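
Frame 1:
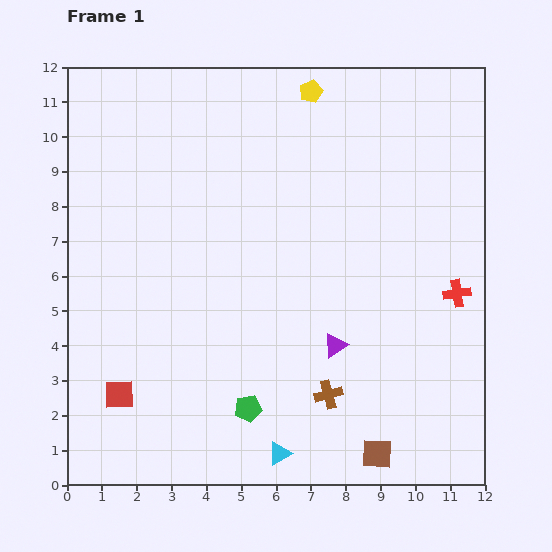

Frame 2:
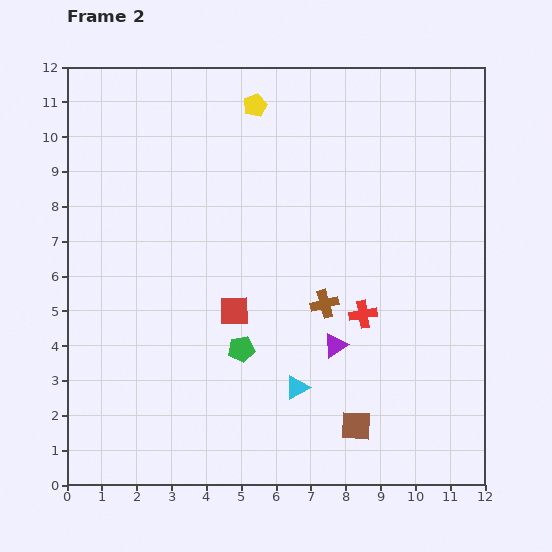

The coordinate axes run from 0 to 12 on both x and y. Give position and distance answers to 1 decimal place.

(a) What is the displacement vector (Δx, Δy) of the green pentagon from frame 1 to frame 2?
(-0.2, 1.7)

The green pentagon was at (5.2, 2.2) in frame 1 and (5.0, 3.9) in frame 2.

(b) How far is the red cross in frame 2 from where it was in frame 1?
2.8

The red cross moved from (11.2, 5.5) to (8.5, 4.9), a distance of √(2.7² + 0.6²) ≈ 2.8.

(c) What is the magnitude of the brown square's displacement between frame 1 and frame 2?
1.0

The brown square moved from (8.9, 0.9) to (8.3, 1.7), a distance of √(0.6² + 0.8²) ≈ 1.0.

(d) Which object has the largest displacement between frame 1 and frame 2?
the red square

(moved 4.1; next 2.8)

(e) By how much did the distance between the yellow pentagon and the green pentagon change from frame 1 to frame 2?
-2.3

Distance in frame 1: 9.3. Distance in frame 2: 7.0.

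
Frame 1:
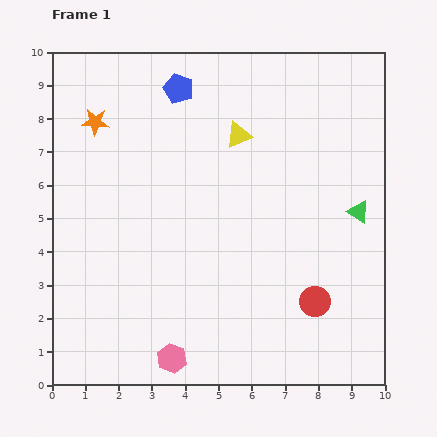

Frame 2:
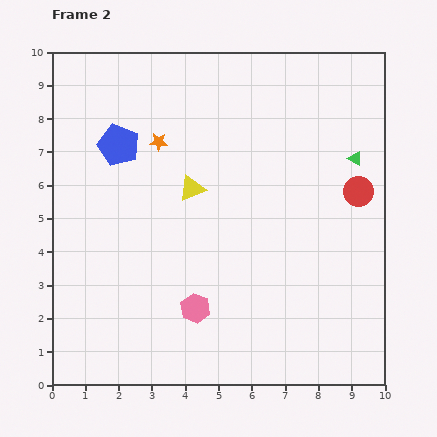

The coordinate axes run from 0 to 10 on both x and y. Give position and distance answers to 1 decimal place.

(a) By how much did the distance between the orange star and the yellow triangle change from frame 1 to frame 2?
-2.6

Distance in frame 1: 4.3. Distance in frame 2: 1.7.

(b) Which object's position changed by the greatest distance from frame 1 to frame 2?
the red circle

(moved 3.5; next 2.5)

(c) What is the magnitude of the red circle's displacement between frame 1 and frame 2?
3.5

The red circle moved from (7.9, 2.5) to (9.2, 5.8), a distance of √(1.3² + 3.3²) ≈ 3.5.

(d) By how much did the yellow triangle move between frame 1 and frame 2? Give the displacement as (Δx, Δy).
(-1.4, -1.6)

The yellow triangle was at (5.6, 7.5) in frame 1 and (4.2, 5.9) in frame 2.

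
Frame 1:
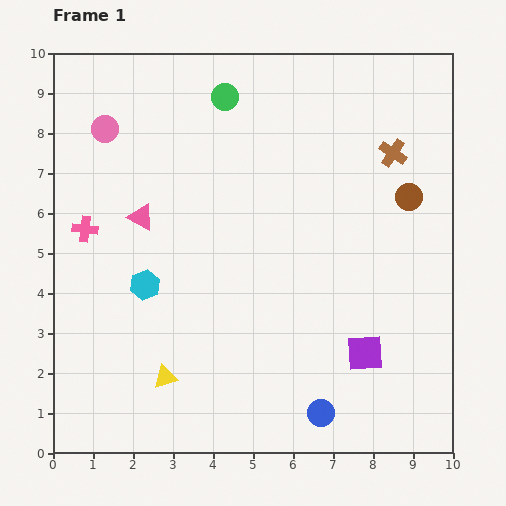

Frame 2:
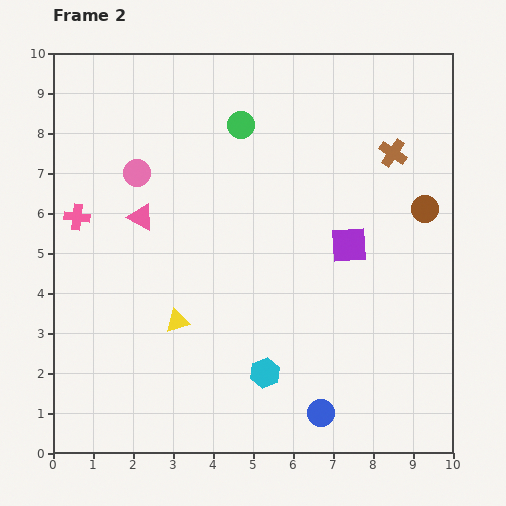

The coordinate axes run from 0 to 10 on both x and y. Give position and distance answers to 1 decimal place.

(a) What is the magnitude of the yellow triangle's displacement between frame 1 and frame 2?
1.4

The yellow triangle moved from (2.8, 1.9) to (3.1, 3.3), a distance of √(0.3² + 1.4²) ≈ 1.4.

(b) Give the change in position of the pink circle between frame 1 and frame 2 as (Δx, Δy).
(0.8, -1.1)

The pink circle was at (1.3, 8.1) in frame 1 and (2.1, 7.0) in frame 2.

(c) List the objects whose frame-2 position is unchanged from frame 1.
the blue circle, the brown cross, the pink triangle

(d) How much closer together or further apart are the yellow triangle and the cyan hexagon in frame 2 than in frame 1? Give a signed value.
+0.2

Distance in frame 1: 2.4. Distance in frame 2: 2.6.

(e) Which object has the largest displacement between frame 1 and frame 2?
the cyan hexagon

(moved 3.7; next 2.7)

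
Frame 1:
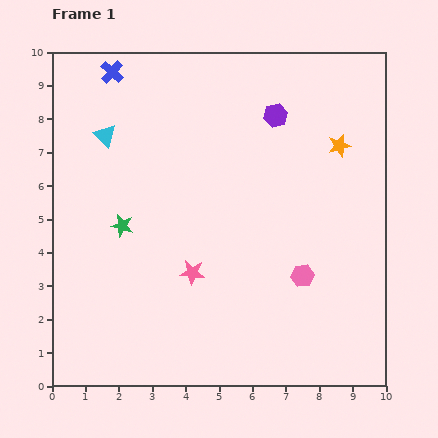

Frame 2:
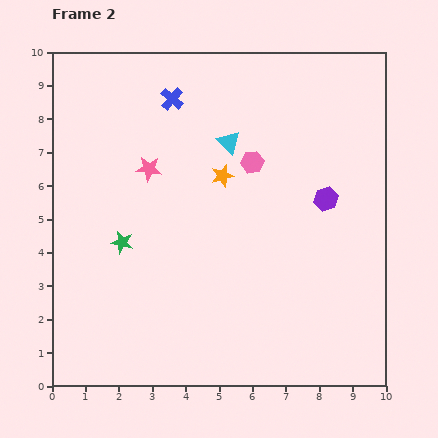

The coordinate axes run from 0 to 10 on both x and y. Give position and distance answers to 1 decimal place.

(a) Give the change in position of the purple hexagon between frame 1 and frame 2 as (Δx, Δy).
(1.5, -2.5)

The purple hexagon was at (6.7, 8.1) in frame 1 and (8.2, 5.6) in frame 2.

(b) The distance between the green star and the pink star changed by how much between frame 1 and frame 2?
-0.2

Distance in frame 1: 2.5. Distance in frame 2: 2.3.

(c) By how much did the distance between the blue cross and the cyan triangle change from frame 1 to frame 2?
+0.2

Distance in frame 1: 1.9. Distance in frame 2: 2.1.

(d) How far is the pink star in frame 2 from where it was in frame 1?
3.4

The pink star moved from (4.2, 3.4) to (2.9, 6.5), a distance of √(1.3² + 3.1²) ≈ 3.4.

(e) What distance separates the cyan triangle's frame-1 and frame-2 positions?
3.7

The cyan triangle moved from (1.6, 7.5) to (5.3, 7.3), a distance of √(3.7² + 0.2²) ≈ 3.7.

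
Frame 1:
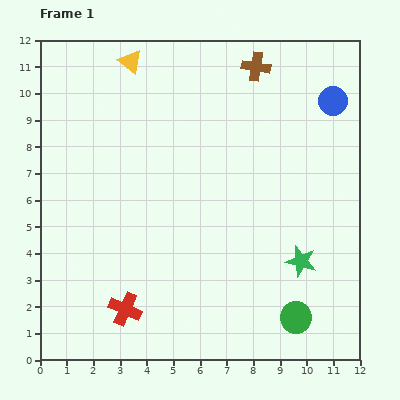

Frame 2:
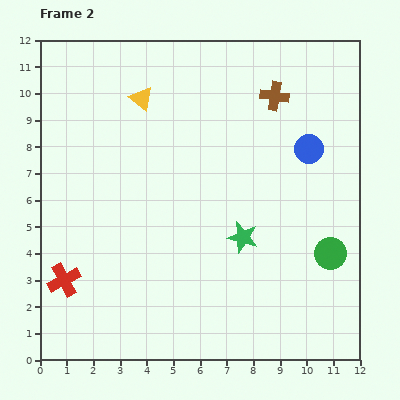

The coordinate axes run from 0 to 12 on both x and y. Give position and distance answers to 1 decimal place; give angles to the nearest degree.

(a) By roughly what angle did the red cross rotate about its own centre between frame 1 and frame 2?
39° clockwise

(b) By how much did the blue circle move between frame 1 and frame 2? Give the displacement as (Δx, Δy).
(-0.9, -1.8)

The blue circle was at (11.0, 9.7) in frame 1 and (10.1, 7.9) in frame 2.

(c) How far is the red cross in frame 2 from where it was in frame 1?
2.5

The red cross moved from (3.2, 1.9) to (0.9, 3.0), a distance of √(2.3² + 1.1²) ≈ 2.5.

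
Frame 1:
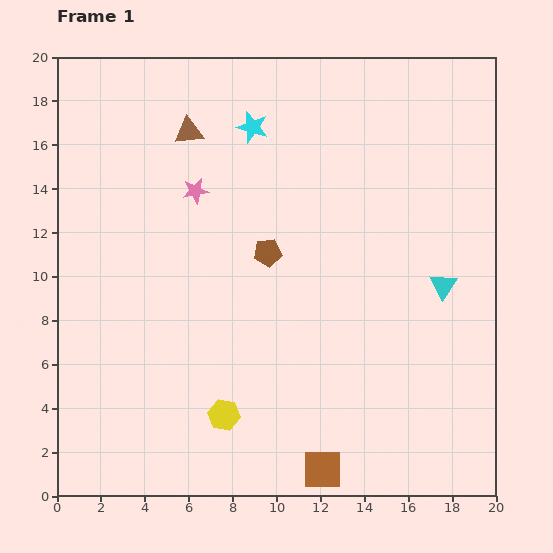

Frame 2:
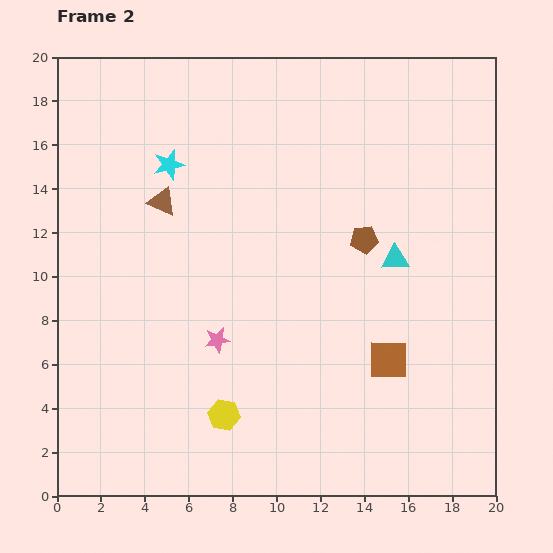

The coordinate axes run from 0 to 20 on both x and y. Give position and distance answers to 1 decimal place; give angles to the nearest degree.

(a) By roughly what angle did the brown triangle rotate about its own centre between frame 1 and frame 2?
29° clockwise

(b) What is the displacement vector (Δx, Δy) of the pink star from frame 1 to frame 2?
(1.0, -6.8)

The pink star was at (6.3, 13.9) in frame 1 and (7.3, 7.1) in frame 2.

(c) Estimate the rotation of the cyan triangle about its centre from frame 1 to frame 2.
54° clockwise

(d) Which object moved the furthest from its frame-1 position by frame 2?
the pink star

(moved 6.9; next 5.8)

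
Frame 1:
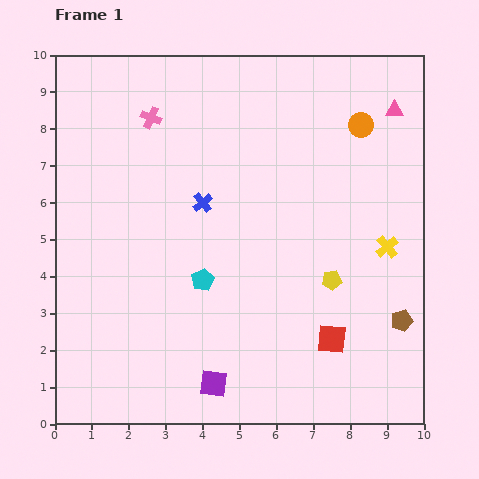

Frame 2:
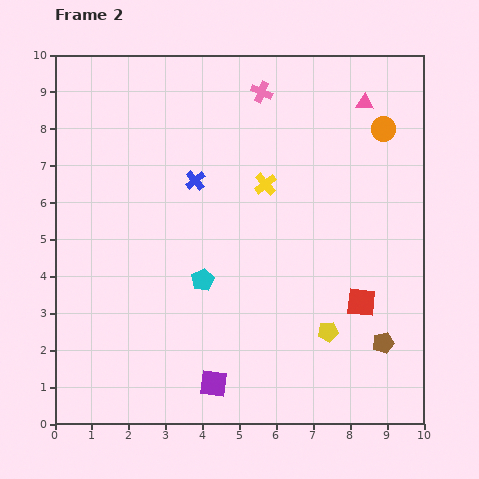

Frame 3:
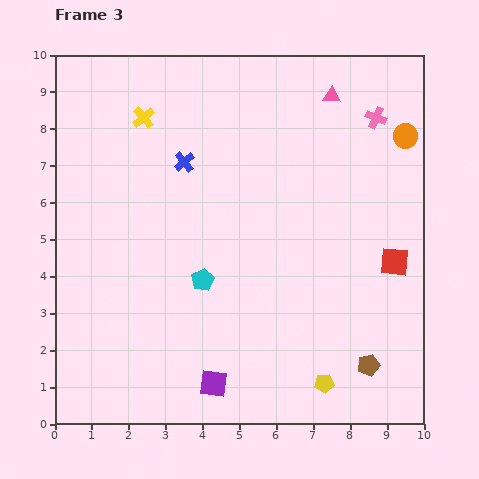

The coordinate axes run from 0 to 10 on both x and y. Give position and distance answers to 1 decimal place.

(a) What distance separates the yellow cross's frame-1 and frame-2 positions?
3.7

The yellow cross moved from (9.0, 4.8) to (5.7, 6.5), a distance of √(3.3² + 1.7²) ≈ 3.7.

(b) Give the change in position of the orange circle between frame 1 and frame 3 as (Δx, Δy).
(1.2, -0.3)

The orange circle was at (8.3, 8.1) in frame 1 and (9.5, 7.8) in frame 3.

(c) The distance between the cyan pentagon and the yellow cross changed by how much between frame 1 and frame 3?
-0.4

Distance in frame 1: 5.1. Distance in frame 3: 4.7.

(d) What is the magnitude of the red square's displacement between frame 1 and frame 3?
2.7

The red square moved from (7.5, 2.3) to (9.2, 4.4), a distance of √(1.7² + 2.1²) ≈ 2.7.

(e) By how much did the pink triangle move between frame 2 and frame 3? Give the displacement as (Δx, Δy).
(-0.9, 0.2)

The pink triangle was at (8.4, 8.7) in frame 2 and (7.5, 8.9) in frame 3.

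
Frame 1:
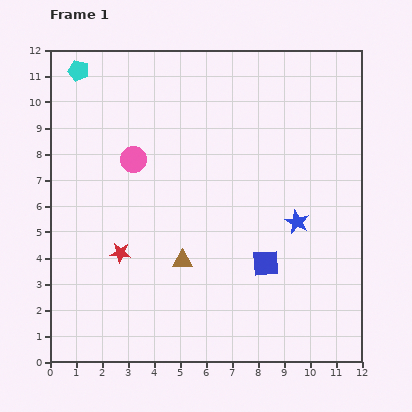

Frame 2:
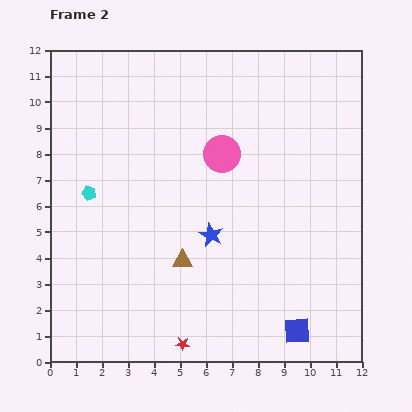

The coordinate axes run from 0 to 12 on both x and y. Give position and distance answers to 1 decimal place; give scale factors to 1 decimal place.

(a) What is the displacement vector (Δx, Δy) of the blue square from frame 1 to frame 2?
(1.2, -2.6)

The blue square was at (8.3, 3.8) in frame 1 and (9.5, 1.2) in frame 2.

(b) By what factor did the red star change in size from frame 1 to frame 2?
0.6×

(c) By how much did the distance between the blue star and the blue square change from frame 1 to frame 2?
+3.0

Distance in frame 1: 2.0. Distance in frame 2: 5.0.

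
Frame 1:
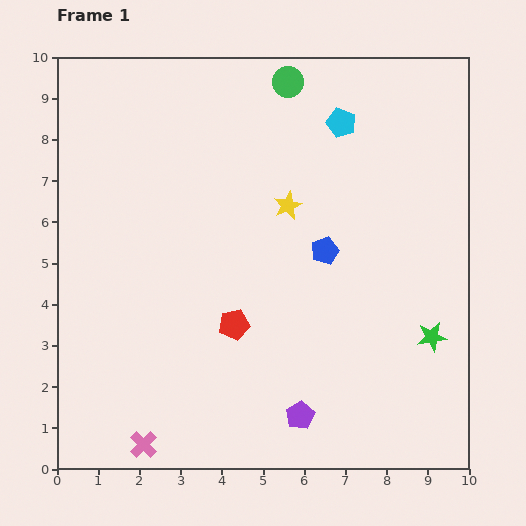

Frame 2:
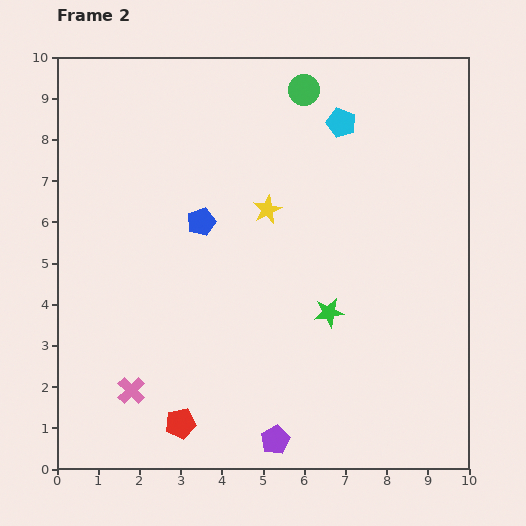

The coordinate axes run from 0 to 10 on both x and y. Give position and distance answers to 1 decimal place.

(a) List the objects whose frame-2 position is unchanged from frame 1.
the cyan pentagon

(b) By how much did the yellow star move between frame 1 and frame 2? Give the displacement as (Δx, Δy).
(-0.5, -0.1)

The yellow star was at (5.6, 6.4) in frame 1 and (5.1, 6.3) in frame 2.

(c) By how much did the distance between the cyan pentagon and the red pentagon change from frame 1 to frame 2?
+2.8

Distance in frame 1: 5.5. Distance in frame 2: 8.3.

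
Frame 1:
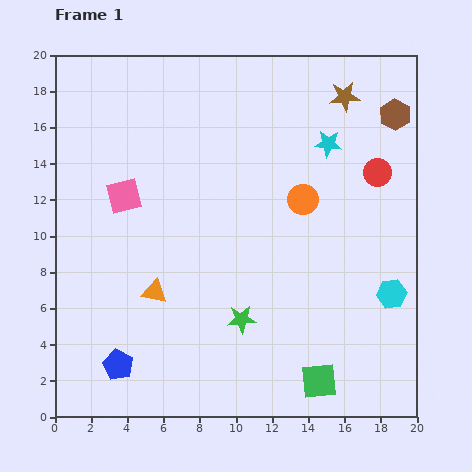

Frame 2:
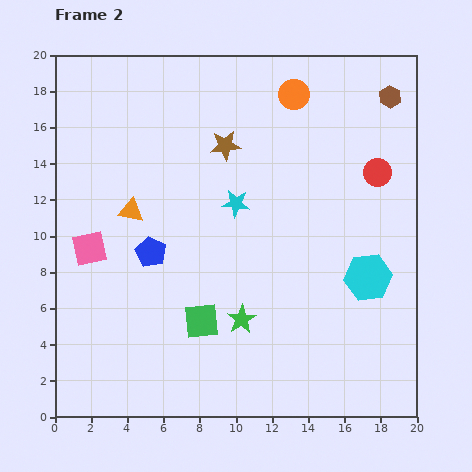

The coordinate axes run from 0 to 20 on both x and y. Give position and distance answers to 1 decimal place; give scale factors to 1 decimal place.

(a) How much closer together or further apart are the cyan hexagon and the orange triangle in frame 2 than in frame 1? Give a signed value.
+0.5

Distance in frame 1: 13.1. Distance in frame 2: 13.6.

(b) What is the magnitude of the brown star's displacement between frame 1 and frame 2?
7.1

The brown star moved from (16.0, 17.7) to (9.4, 15.0), a distance of √(6.6² + 2.7²) ≈ 7.1.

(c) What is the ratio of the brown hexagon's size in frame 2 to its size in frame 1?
0.7×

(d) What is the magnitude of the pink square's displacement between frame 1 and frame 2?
3.5

The pink square moved from (3.8, 12.2) to (1.9, 9.3), a distance of √(1.9² + 2.9²) ≈ 3.5.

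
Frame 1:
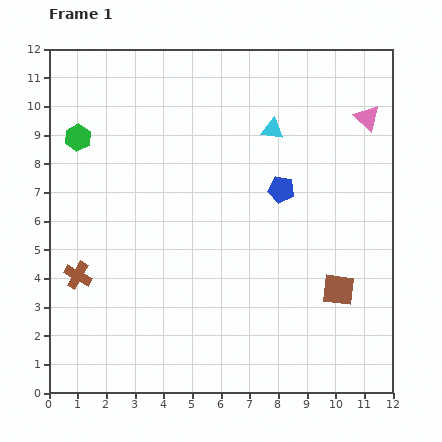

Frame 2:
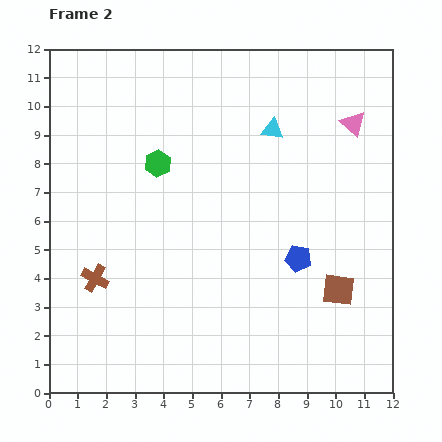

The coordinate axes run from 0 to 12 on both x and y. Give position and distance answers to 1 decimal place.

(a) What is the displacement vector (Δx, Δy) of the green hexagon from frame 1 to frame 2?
(2.8, -0.9)

The green hexagon was at (1.0, 8.9) in frame 1 and (3.8, 8.0) in frame 2.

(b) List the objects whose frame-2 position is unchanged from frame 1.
the brown square, the cyan triangle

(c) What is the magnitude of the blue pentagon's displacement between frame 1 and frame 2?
2.5

The blue pentagon moved from (8.1, 7.1) to (8.7, 4.7), a distance of √(0.6² + 2.4²) ≈ 2.5.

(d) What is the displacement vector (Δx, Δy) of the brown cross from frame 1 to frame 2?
(0.6, -0.1)

The brown cross was at (1.0, 4.1) in frame 1 and (1.6, 4.0) in frame 2.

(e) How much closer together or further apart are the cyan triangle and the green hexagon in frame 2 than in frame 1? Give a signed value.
-2.6

Distance in frame 1: 6.8. Distance in frame 2: 4.2.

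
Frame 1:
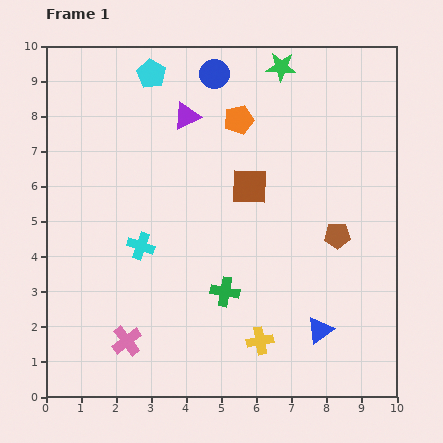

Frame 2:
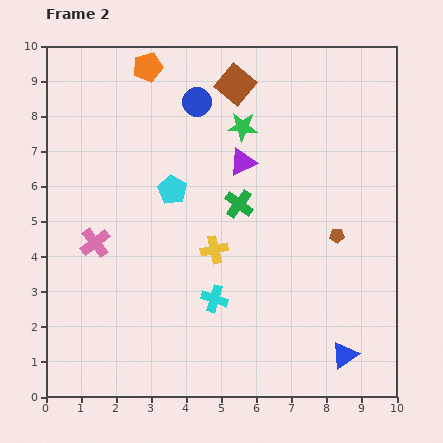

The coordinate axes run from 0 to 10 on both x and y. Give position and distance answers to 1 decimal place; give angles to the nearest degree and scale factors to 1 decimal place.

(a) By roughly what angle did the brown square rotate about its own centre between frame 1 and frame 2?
38° clockwise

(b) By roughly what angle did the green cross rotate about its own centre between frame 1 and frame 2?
27° clockwise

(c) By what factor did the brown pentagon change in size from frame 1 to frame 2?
0.6×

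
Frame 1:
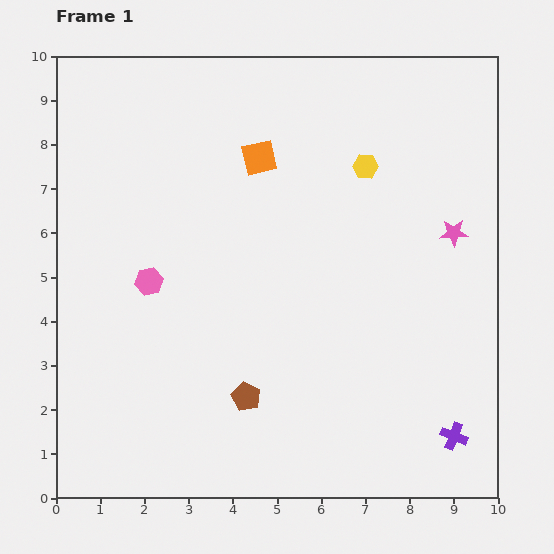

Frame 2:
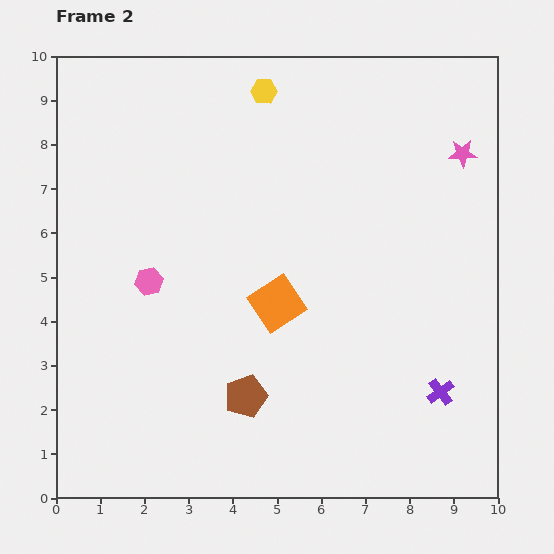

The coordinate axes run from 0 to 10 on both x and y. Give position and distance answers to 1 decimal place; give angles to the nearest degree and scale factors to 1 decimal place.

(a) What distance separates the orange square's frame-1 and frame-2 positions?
3.3

The orange square moved from (4.6, 7.7) to (5.0, 4.4), a distance of √(0.4² + 3.3²) ≈ 3.3.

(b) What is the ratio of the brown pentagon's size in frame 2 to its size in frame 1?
1.5×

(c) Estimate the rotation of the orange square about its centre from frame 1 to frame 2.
21° counter-clockwise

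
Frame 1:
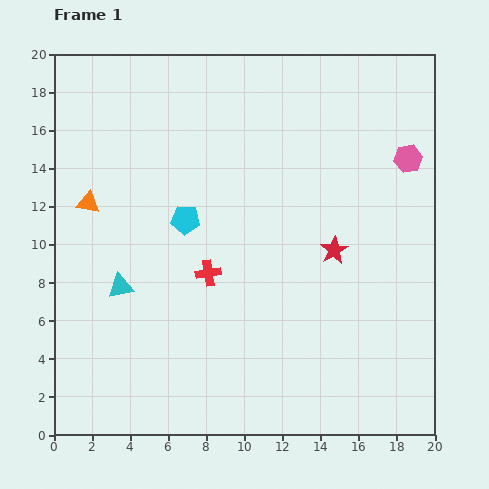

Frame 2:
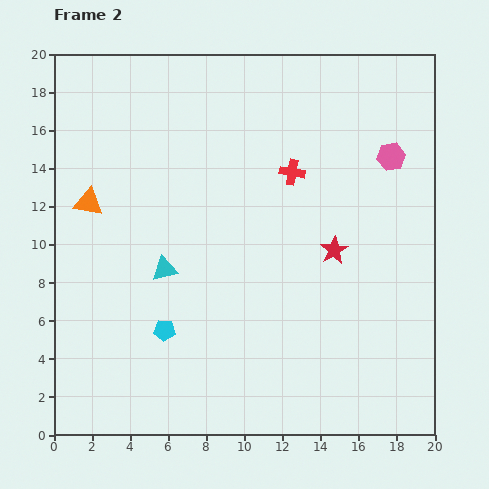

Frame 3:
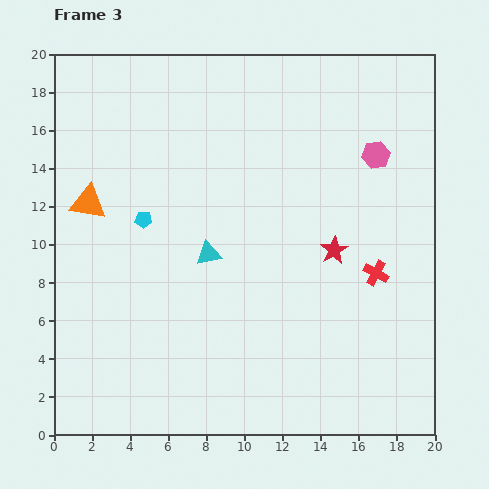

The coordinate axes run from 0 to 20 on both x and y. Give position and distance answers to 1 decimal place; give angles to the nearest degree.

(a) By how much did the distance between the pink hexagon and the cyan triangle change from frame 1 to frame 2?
-3.2

Distance in frame 1: 16.5. Distance in frame 2: 13.3.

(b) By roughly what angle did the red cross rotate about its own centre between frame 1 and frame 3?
38° clockwise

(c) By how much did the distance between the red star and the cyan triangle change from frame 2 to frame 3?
-2.4

Distance in frame 2: 9.0. Distance in frame 3: 6.6.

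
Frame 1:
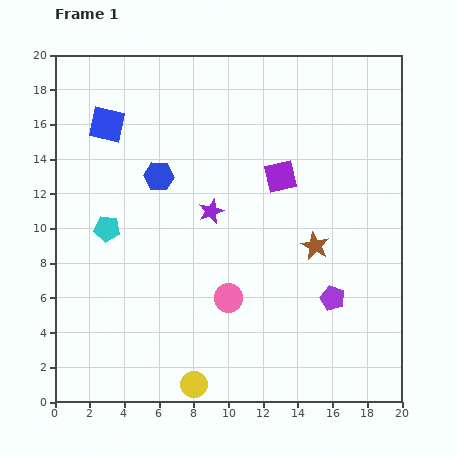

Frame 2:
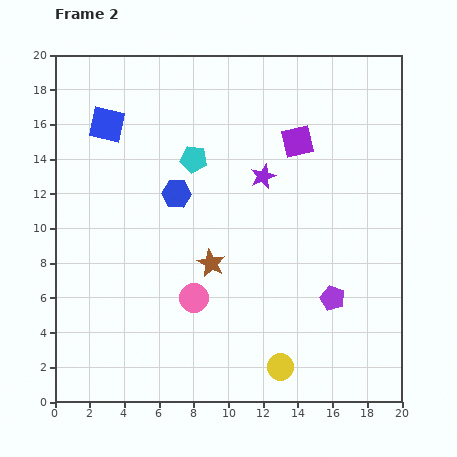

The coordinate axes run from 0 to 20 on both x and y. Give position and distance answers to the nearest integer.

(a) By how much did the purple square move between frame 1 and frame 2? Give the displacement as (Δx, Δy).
(1, 2)

The purple square was at (13, 13) in frame 1 and (14, 15) in frame 2.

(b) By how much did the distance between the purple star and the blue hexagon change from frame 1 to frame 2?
+1

Distance in frame 1: 4. Distance in frame 2: 5.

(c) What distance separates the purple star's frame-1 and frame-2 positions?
4

The purple star moved from (9, 11) to (12, 13), a distance of √(3² + 2²) ≈ 4.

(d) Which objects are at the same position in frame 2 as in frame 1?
the blue square, the purple pentagon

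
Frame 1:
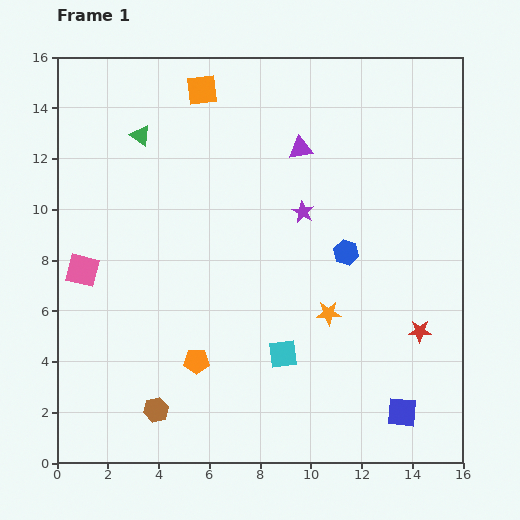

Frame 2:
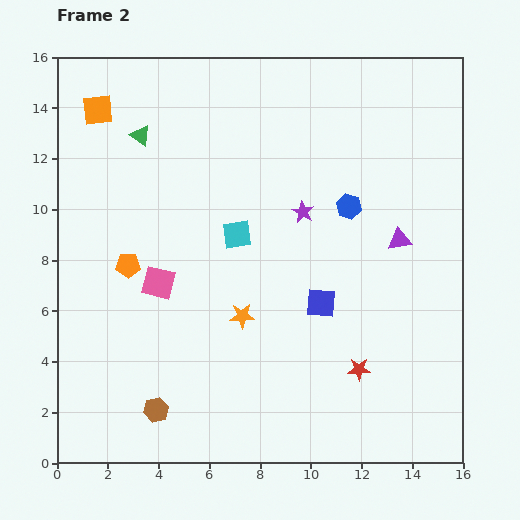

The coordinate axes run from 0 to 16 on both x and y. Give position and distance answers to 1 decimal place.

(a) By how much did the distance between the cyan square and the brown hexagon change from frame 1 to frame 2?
+2.1

Distance in frame 1: 5.5. Distance in frame 2: 7.6.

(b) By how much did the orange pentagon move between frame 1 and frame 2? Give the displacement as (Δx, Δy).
(-2.7, 3.8)

The orange pentagon was at (5.5, 4.0) in frame 1 and (2.8, 7.8) in frame 2.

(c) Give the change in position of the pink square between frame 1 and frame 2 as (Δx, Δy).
(3.0, -0.5)

The pink square was at (1.0, 7.6) in frame 1 and (4.0, 7.1) in frame 2.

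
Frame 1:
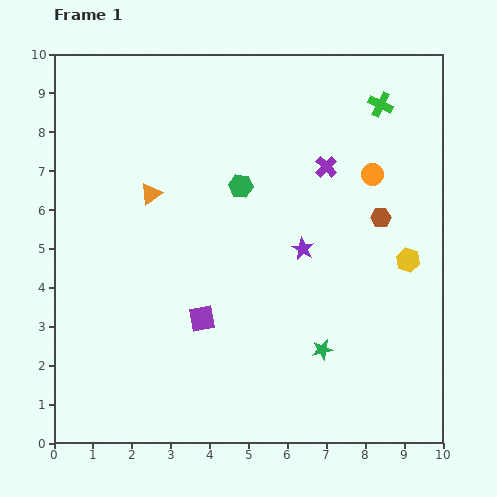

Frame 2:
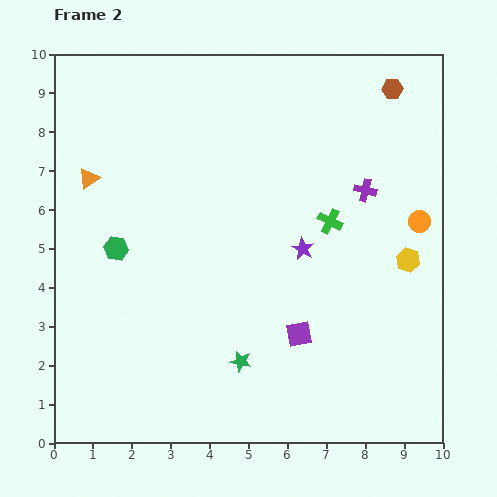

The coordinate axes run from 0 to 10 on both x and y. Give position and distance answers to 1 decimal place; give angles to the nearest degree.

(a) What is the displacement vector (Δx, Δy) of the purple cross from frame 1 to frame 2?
(1.0, -0.6)

The purple cross was at (7.0, 7.1) in frame 1 and (8.0, 6.5) in frame 2.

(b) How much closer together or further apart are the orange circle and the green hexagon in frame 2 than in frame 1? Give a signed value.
+4.4

Distance in frame 1: 3.4. Distance in frame 2: 7.8.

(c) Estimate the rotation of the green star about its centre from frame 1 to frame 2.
23° clockwise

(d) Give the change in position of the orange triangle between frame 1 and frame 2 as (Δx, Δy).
(-1.6, 0.4)

The orange triangle was at (2.5, 6.4) in frame 1 and (0.9, 6.8) in frame 2.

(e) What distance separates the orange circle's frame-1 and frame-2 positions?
1.7

The orange circle moved from (8.2, 6.9) to (9.4, 5.7), a distance of √(1.2² + 1.2²) ≈ 1.7.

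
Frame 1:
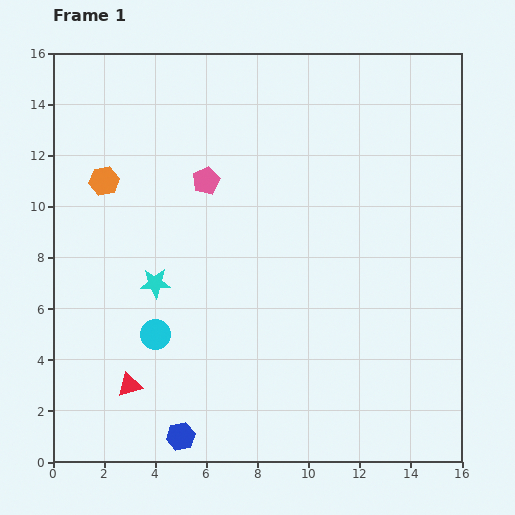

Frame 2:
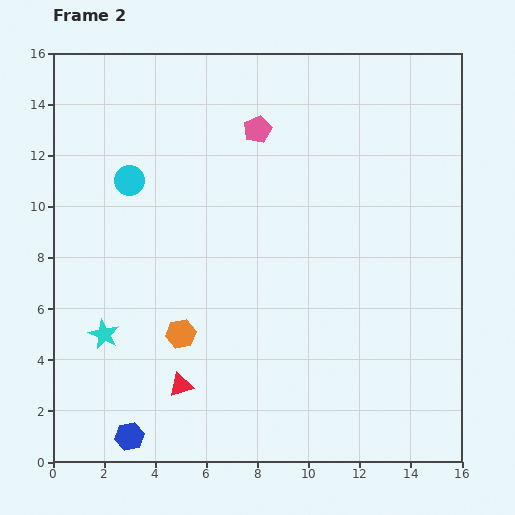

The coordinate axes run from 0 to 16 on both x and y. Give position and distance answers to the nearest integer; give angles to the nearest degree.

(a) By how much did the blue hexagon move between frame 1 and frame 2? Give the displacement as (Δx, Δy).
(-2, 0)

The blue hexagon was at (5, 1) in frame 1 and (3, 1) in frame 2.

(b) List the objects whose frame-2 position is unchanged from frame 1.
none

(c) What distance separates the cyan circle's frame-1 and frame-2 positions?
6

The cyan circle moved from (4, 5) to (3, 11), a distance of √(1² + 6²) ≈ 6.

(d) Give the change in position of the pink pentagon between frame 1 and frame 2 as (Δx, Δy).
(2, 2)

The pink pentagon was at (6, 11) in frame 1 and (8, 13) in frame 2.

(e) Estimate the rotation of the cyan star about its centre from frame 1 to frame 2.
28° clockwise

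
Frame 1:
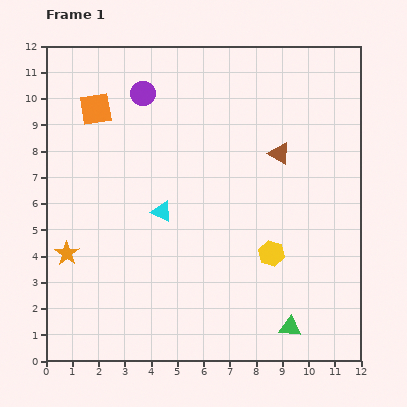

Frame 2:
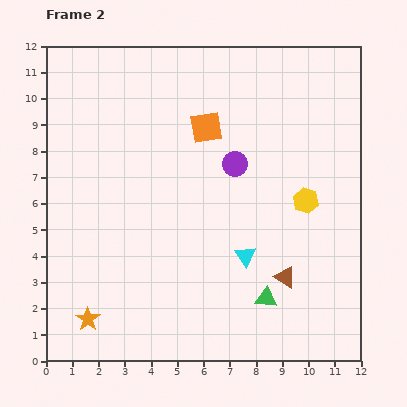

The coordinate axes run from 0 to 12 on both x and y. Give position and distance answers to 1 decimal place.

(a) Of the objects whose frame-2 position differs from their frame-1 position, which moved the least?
the green triangle

(moved 1.4)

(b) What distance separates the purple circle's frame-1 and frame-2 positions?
4.4

The purple circle moved from (3.7, 10.2) to (7.2, 7.5), a distance of √(3.5² + 2.7²) ≈ 4.4.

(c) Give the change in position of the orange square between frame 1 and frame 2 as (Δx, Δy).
(4.2, -0.7)

The orange square was at (1.9, 9.6) in frame 1 and (6.1, 8.9) in frame 2.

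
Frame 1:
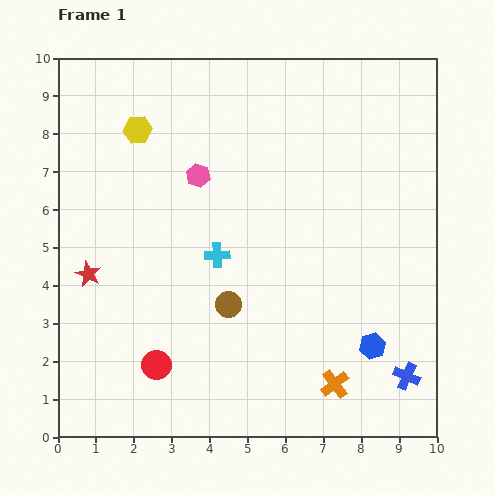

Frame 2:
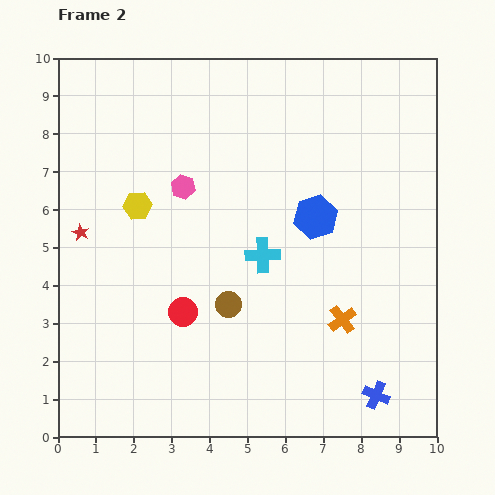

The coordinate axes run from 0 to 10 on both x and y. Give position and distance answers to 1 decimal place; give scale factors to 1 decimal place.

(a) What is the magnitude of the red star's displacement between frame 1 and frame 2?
1.1

The red star moved from (0.8, 4.3) to (0.6, 5.4), a distance of √(0.2² + 1.1²) ≈ 1.1.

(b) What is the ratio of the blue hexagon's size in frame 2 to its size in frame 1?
1.7×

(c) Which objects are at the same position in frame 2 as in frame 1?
the brown circle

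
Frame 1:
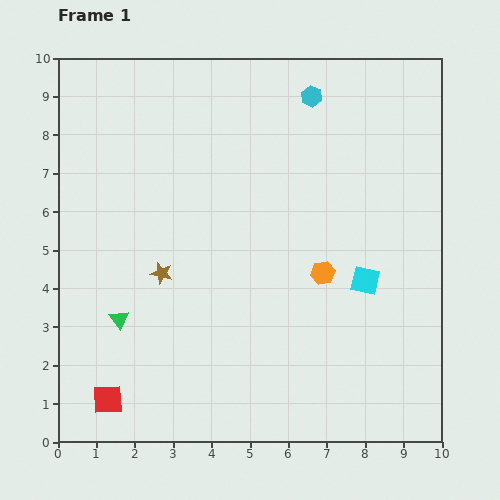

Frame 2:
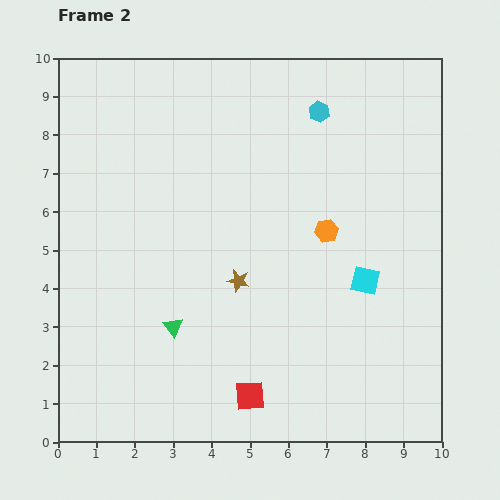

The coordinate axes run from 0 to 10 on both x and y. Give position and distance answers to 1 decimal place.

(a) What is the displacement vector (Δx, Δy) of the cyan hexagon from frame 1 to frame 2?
(0.2, -0.4)

The cyan hexagon was at (6.6, 9.0) in frame 1 and (6.8, 8.6) in frame 2.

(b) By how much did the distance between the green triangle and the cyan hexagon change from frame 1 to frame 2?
-0.9

Distance in frame 1: 7.7. Distance in frame 2: 6.8.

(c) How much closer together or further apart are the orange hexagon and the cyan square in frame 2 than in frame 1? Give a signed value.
+0.5

Distance in frame 1: 1.1. Distance in frame 2: 1.6.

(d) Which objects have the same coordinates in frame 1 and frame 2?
the cyan square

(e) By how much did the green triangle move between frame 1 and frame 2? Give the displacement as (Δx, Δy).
(1.4, -0.2)

The green triangle was at (1.6, 3.2) in frame 1 and (3.0, 3.0) in frame 2.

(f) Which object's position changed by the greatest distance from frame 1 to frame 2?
the red square

(moved 3.7; next 2.0)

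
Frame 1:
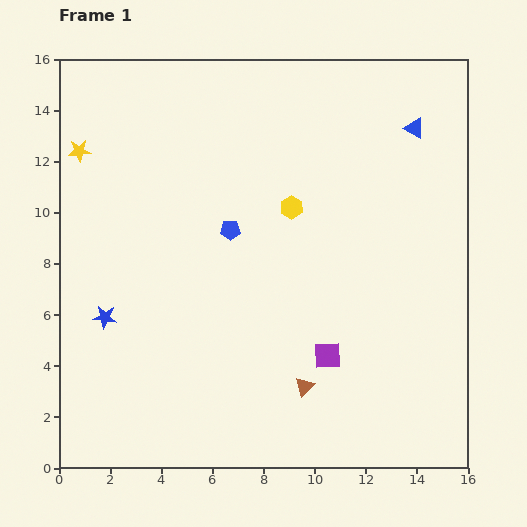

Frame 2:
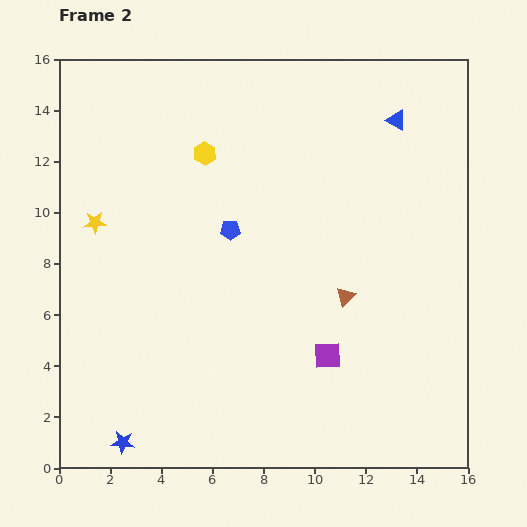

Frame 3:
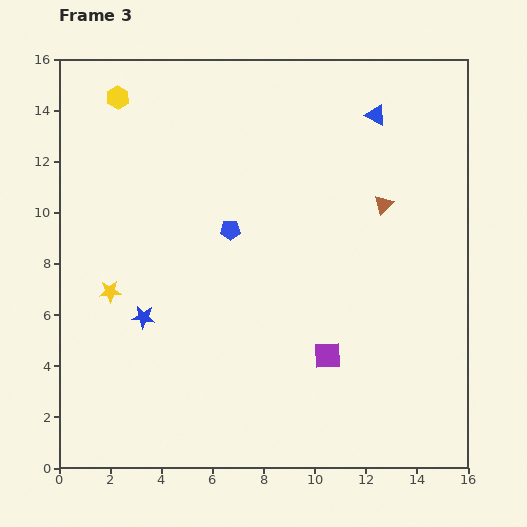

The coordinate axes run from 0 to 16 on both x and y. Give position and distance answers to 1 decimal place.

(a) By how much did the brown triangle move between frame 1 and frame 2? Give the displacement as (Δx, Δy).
(1.6, 3.5)

The brown triangle was at (9.6, 3.2) in frame 1 and (11.2, 6.7) in frame 2.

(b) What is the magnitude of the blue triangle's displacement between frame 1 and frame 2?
0.8

The blue triangle moved from (13.9, 13.3) to (13.2, 13.6), a distance of √(0.7² + 0.3²) ≈ 0.8.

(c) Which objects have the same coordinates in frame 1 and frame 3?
the blue pentagon, the purple square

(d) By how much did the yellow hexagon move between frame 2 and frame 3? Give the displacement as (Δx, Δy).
(-3.4, 2.2)

The yellow hexagon was at (5.7, 12.3) in frame 2 and (2.3, 14.5) in frame 3.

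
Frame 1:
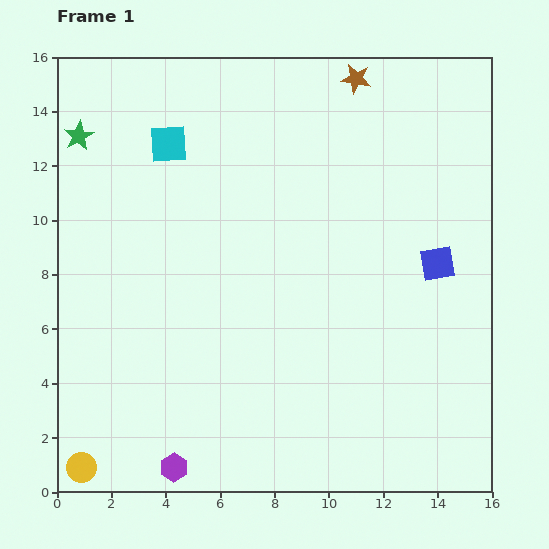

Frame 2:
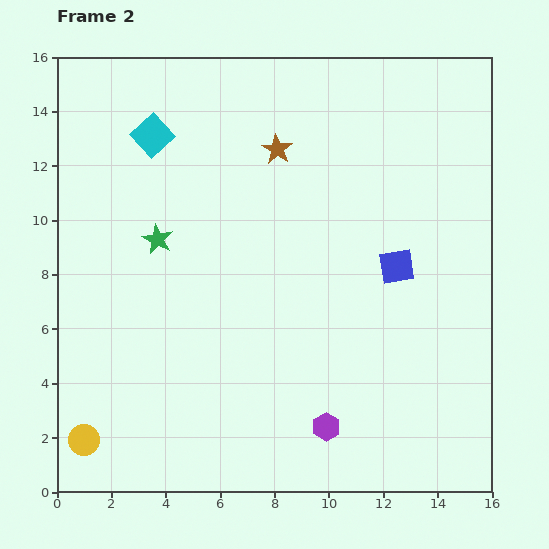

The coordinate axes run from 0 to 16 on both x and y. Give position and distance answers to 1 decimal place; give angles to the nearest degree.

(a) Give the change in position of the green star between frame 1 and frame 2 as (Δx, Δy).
(2.9, -3.8)

The green star was at (0.8, 13.1) in frame 1 and (3.7, 9.3) in frame 2.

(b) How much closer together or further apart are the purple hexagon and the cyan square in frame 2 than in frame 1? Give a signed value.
+0.6

Distance in frame 1: 11.9. Distance in frame 2: 12.5.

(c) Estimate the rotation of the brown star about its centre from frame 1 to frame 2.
22° clockwise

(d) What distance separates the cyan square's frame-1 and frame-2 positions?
0.7

The cyan square moved from (4.1, 12.8) to (3.5, 13.1), a distance of √(0.6² + 0.3²) ≈ 0.7.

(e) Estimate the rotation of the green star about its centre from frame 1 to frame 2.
16° counter-clockwise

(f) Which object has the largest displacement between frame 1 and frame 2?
the purple hexagon

(moved 5.8; next 4.8)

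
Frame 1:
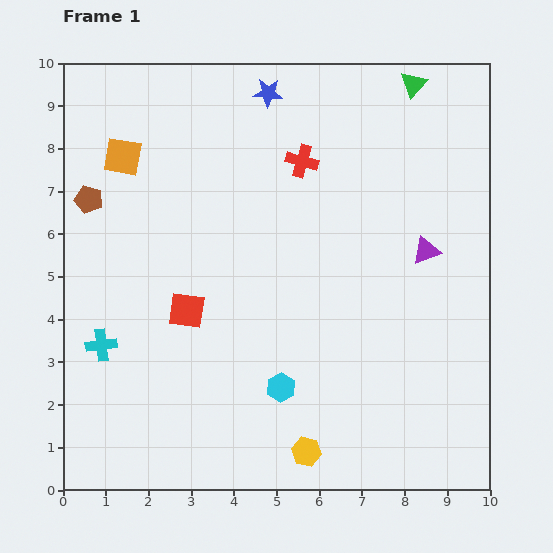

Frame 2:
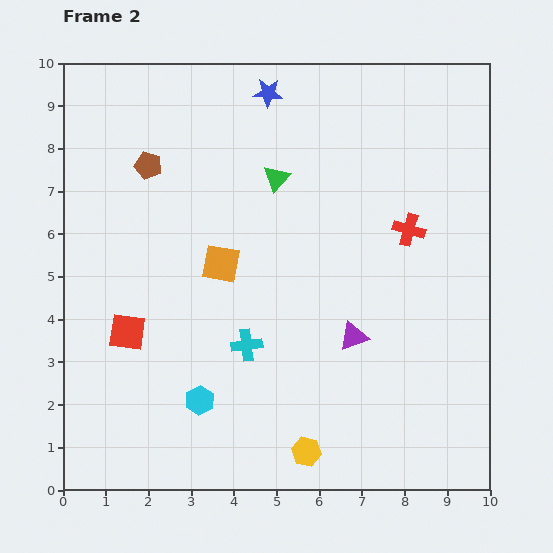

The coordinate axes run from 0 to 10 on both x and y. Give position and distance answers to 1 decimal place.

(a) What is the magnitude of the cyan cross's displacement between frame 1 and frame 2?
3.4

The cyan cross moved from (0.9, 3.4) to (4.3, 3.4), a distance of √(3.4² + 0.0²) ≈ 3.4.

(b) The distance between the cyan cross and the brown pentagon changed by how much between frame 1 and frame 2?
+1.4

Distance in frame 1: 3.4. Distance in frame 2: 4.8.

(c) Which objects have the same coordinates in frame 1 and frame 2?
the blue star, the yellow hexagon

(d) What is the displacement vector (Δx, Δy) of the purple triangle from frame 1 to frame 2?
(-1.7, -2.0)

The purple triangle was at (8.5, 5.6) in frame 1 and (6.8, 3.6) in frame 2.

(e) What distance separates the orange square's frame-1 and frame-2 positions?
3.4

The orange square moved from (1.4, 7.8) to (3.7, 5.3), a distance of √(2.3² + 2.5²) ≈ 3.4.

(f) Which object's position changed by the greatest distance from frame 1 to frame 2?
the green triangle

(moved 3.9; next 3.4)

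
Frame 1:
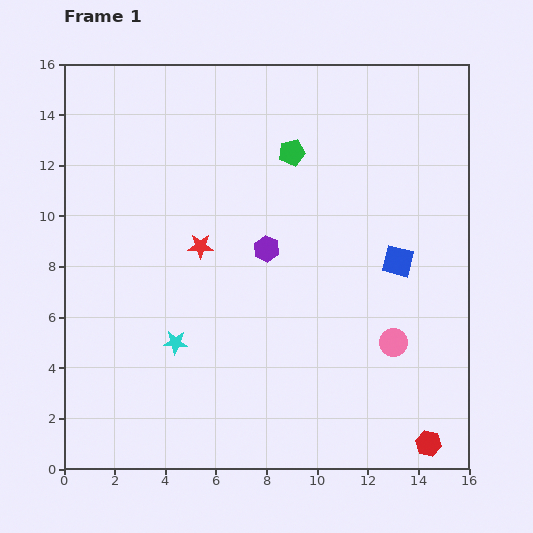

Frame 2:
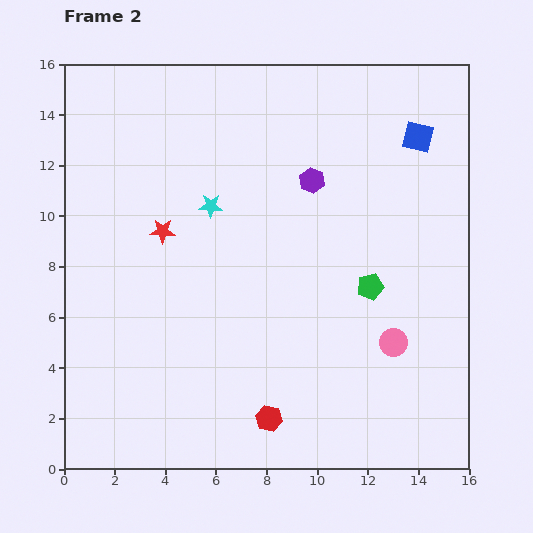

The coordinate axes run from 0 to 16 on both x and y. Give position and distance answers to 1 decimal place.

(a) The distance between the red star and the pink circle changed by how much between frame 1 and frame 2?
+1.6

Distance in frame 1: 8.5. Distance in frame 2: 10.1.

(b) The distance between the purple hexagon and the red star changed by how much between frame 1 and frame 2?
+3.6

Distance in frame 1: 2.6. Distance in frame 2: 6.2.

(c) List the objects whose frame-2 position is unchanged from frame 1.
the pink circle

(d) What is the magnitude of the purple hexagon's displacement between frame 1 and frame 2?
3.2

The purple hexagon moved from (8.0, 8.7) to (9.8, 11.4), a distance of √(1.8² + 2.7²) ≈ 3.2.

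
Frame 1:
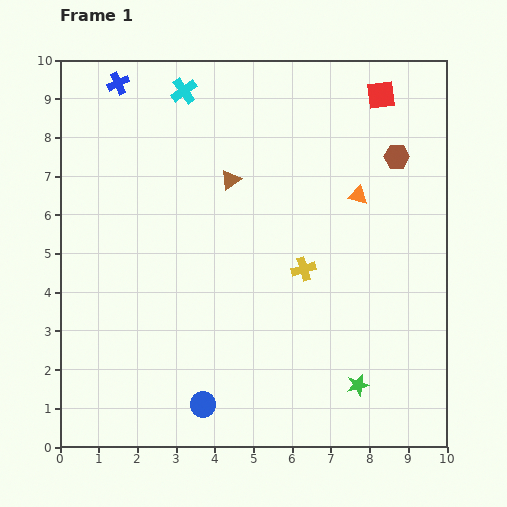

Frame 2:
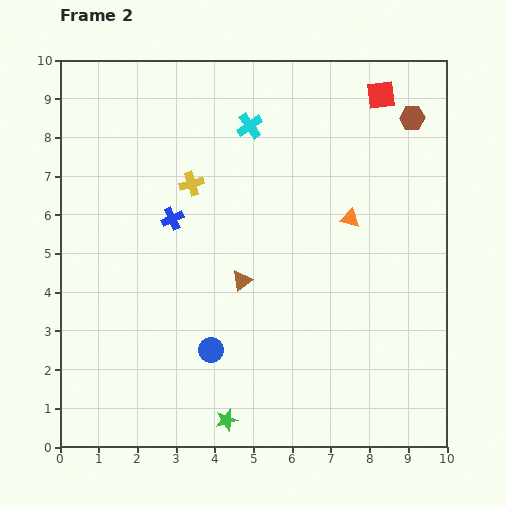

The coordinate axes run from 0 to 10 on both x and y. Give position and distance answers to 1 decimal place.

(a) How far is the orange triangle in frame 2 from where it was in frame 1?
0.6

The orange triangle moved from (7.7, 6.5) to (7.5, 5.9), a distance of √(0.2² + 0.6²) ≈ 0.6.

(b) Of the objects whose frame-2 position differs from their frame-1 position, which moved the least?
the orange triangle

(moved 0.6)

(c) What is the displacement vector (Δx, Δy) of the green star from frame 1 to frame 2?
(-3.4, -0.9)

The green star was at (7.7, 1.6) in frame 1 and (4.3, 0.7) in frame 2.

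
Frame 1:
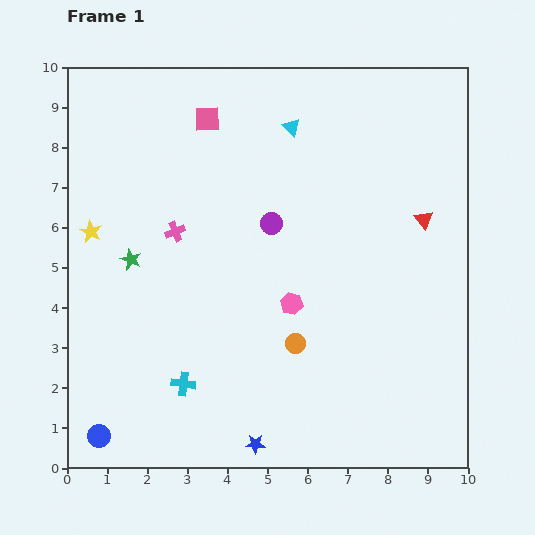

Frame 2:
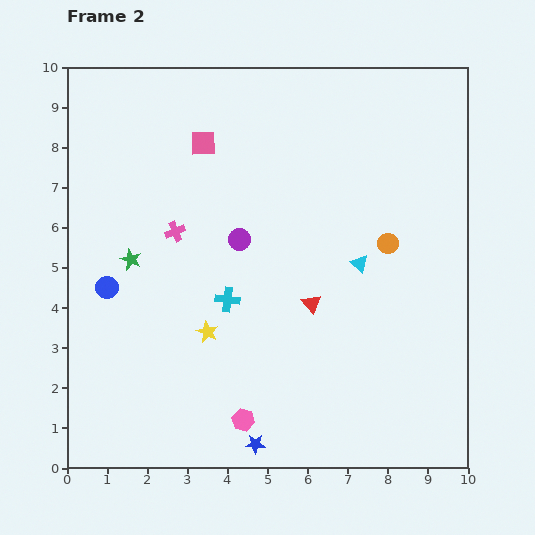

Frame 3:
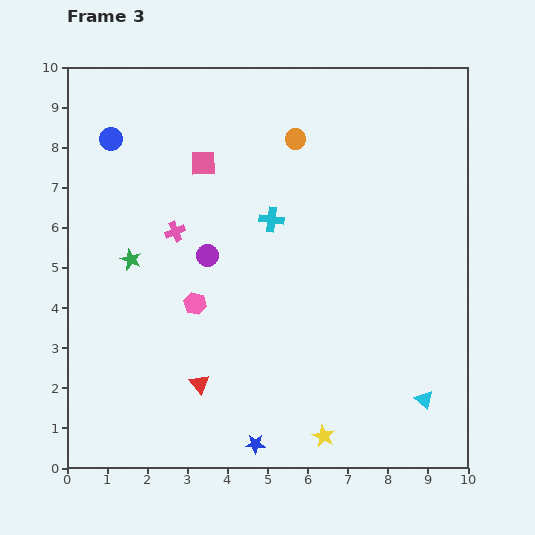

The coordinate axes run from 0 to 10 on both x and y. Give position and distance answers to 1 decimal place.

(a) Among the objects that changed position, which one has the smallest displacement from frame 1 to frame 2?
the pink square

(moved 0.6)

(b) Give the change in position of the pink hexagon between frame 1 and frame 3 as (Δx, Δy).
(-2.4, 0.0)

The pink hexagon was at (5.6, 4.1) in frame 1 and (3.2, 4.1) in frame 3.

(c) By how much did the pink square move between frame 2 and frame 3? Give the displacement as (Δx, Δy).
(0.0, -0.5)

The pink square was at (3.4, 8.1) in frame 2 and (3.4, 7.6) in frame 3.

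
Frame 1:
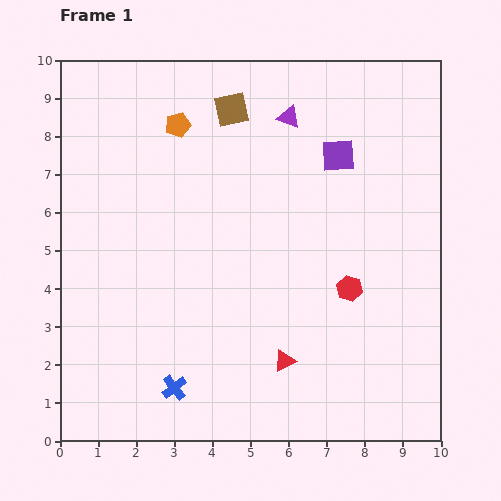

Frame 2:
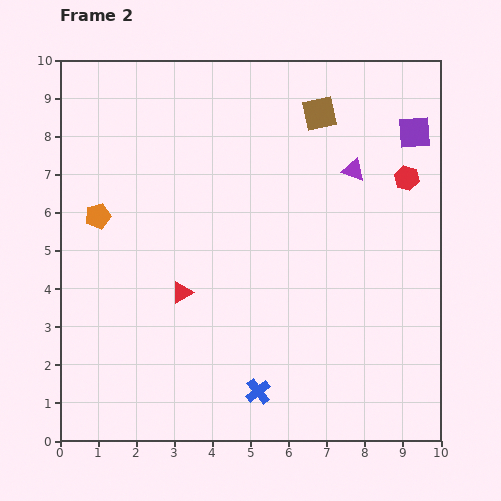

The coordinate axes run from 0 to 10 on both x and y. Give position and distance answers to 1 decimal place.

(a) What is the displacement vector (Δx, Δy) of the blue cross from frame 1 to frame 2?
(2.2, -0.1)

The blue cross was at (3.0, 1.4) in frame 1 and (5.2, 1.3) in frame 2.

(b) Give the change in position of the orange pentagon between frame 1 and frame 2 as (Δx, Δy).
(-2.1, -2.4)

The orange pentagon was at (3.1, 8.3) in frame 1 and (1.0, 5.9) in frame 2.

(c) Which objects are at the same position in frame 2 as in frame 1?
none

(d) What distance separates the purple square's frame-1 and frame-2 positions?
2.1

The purple square moved from (7.3, 7.5) to (9.3, 8.1), a distance of √(2.0² + 0.6²) ≈ 2.1.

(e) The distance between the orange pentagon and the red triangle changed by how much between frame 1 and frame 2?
-3.8

Distance in frame 1: 6.8. Distance in frame 2: 3.0.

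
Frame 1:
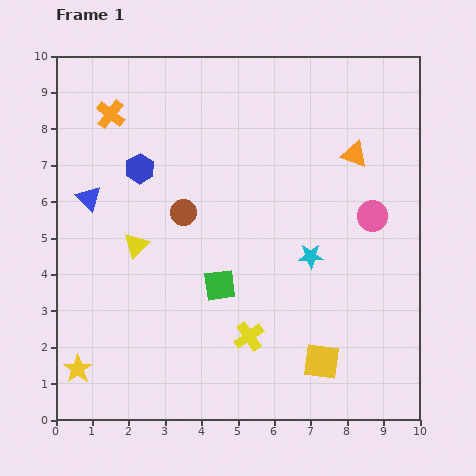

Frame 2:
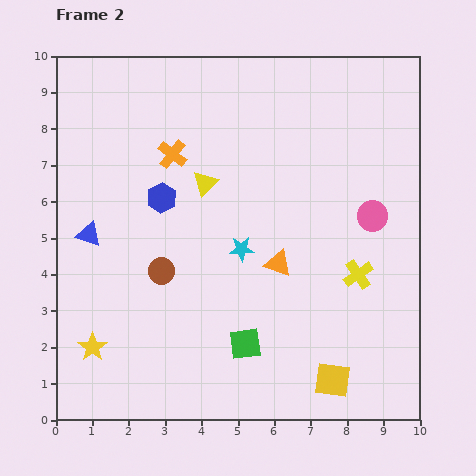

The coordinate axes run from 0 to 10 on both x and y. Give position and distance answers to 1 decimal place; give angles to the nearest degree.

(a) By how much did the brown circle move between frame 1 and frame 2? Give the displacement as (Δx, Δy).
(-0.6, -1.6)

The brown circle was at (3.5, 5.7) in frame 1 and (2.9, 4.1) in frame 2.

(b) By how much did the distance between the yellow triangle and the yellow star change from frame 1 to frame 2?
+1.7

Distance in frame 1: 3.8. Distance in frame 2: 5.5.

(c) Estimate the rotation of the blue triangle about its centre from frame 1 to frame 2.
27° counter-clockwise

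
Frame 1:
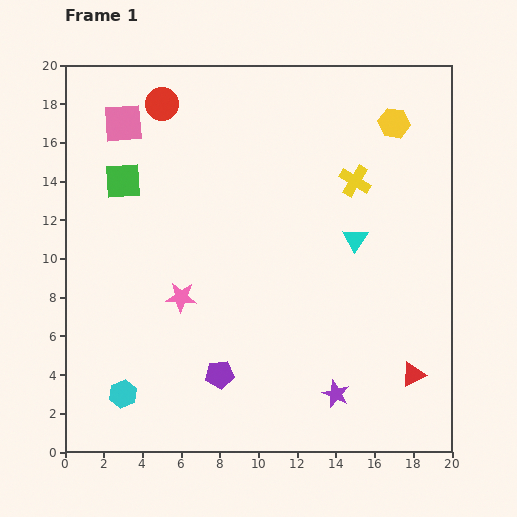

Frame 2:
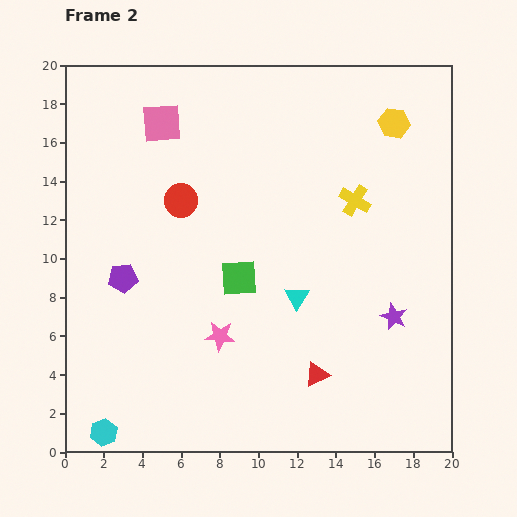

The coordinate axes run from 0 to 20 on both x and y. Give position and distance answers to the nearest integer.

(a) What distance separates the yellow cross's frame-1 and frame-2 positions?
1

The yellow cross moved from (15, 14) to (15, 13), a distance of √(0² + 1²) ≈ 1.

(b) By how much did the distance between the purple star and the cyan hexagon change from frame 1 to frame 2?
+5

Distance in frame 1: 11. Distance in frame 2: 16.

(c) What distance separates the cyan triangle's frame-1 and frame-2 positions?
4

The cyan triangle moved from (15, 11) to (12, 8), a distance of √(3² + 3²) ≈ 4.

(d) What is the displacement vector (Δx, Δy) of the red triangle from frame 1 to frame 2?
(-5, 0)

The red triangle was at (18, 4) in frame 1 and (13, 4) in frame 2.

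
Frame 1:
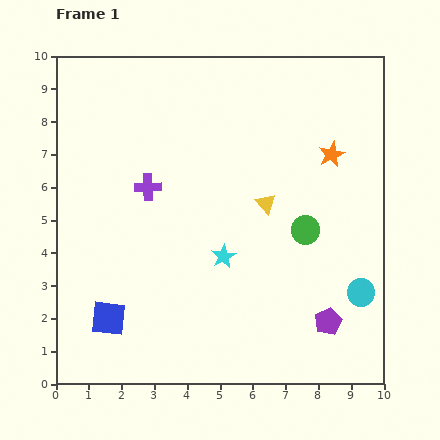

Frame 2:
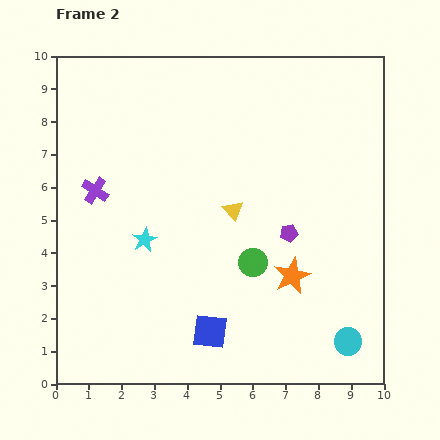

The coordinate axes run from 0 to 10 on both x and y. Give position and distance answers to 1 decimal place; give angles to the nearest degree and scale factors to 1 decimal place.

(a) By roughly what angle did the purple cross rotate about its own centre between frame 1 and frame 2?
33° clockwise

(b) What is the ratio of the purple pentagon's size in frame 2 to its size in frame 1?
0.6×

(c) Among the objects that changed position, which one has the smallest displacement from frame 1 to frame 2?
the yellow triangle

(moved 1.0)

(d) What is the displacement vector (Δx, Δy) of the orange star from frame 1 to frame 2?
(-1.2, -3.7)

The orange star was at (8.4, 7.0) in frame 1 and (7.2, 3.3) in frame 2.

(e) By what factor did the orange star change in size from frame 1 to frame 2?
1.4×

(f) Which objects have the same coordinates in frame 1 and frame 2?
none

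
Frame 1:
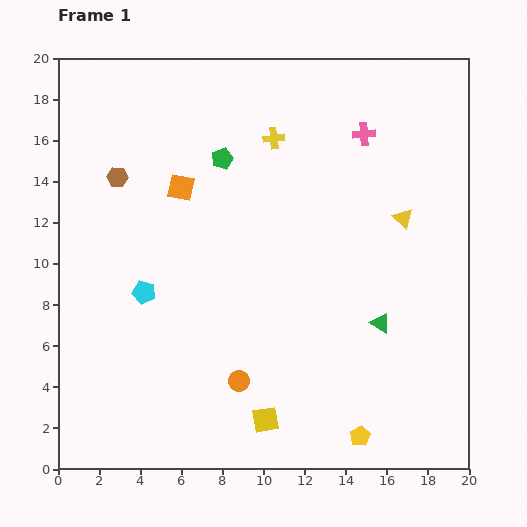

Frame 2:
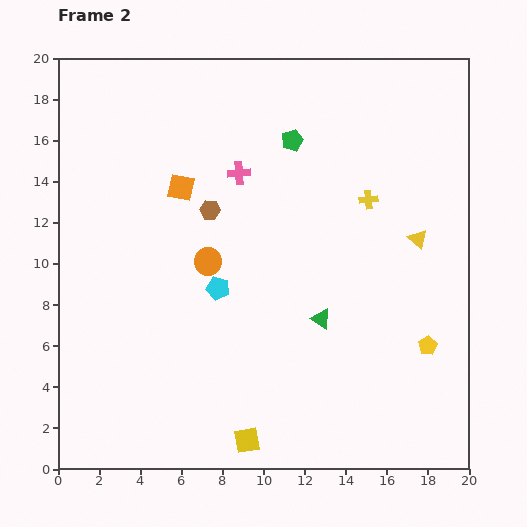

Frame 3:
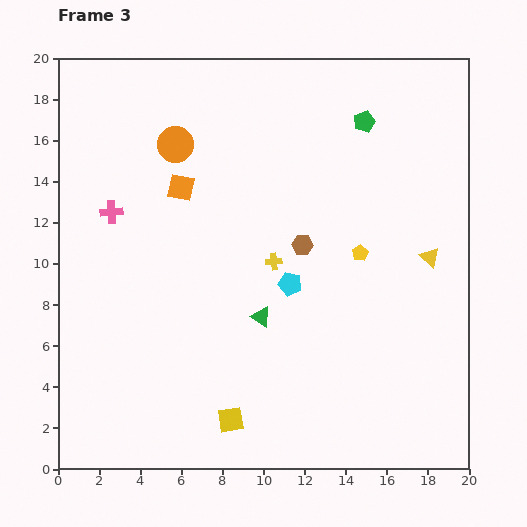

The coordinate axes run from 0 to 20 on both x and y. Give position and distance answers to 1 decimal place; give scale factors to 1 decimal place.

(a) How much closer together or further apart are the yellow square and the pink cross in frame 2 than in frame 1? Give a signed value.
-1.7

Distance in frame 1: 14.7. Distance in frame 2: 13.0.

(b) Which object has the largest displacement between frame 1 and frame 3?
the pink cross

(moved 12.9; next 11.9)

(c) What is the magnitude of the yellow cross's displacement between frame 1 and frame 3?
6.0

The yellow cross moved from (10.5, 16.1) to (10.5, 10.1), a distance of √(0.0² + 6.0²) ≈ 6.0.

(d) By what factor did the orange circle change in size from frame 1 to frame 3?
1.7×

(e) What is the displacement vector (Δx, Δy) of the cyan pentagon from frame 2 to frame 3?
(3.5, 0.2)

The cyan pentagon was at (7.8, 8.8) in frame 2 and (11.3, 9.0) in frame 3.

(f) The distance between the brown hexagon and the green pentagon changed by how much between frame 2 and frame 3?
+1.5

Distance in frame 2: 5.2. Distance in frame 3: 6.7.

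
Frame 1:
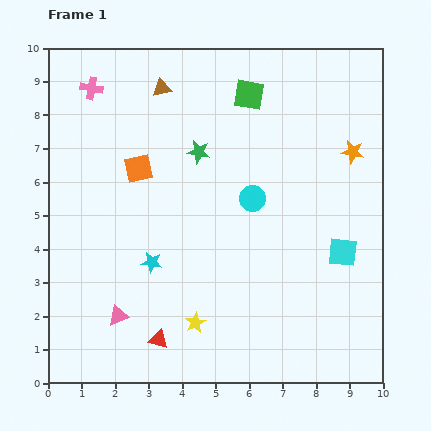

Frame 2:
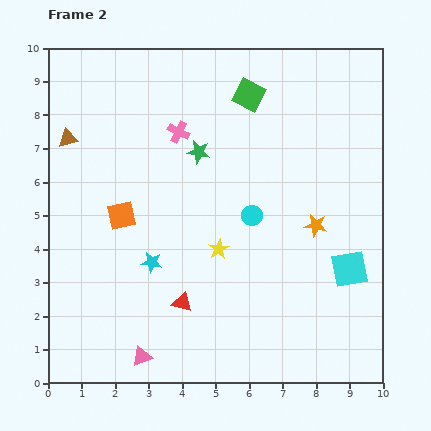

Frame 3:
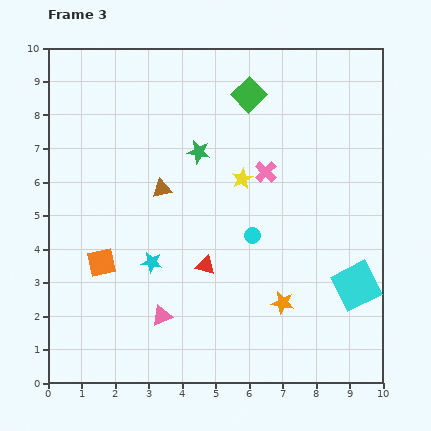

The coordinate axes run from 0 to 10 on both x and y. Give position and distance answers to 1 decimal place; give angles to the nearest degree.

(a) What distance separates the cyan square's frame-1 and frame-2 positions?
0.5

The cyan square moved from (8.8, 3.9) to (9.0, 3.4), a distance of √(0.2² + 0.5²) ≈ 0.5.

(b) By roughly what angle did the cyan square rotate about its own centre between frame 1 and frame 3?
32° counter-clockwise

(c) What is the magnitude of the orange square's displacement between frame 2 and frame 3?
1.5

The orange square moved from (2.2, 5.0) to (1.6, 3.6), a distance of √(0.6² + 1.4²) ≈ 1.5.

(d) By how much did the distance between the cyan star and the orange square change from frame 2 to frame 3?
-0.2

Distance in frame 2: 1.7. Distance in frame 3: 1.5.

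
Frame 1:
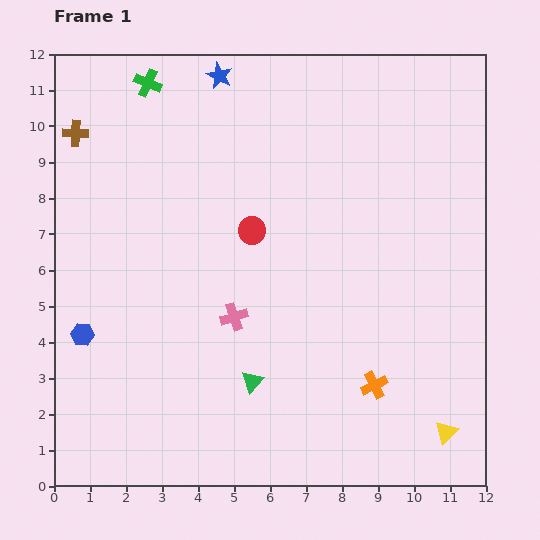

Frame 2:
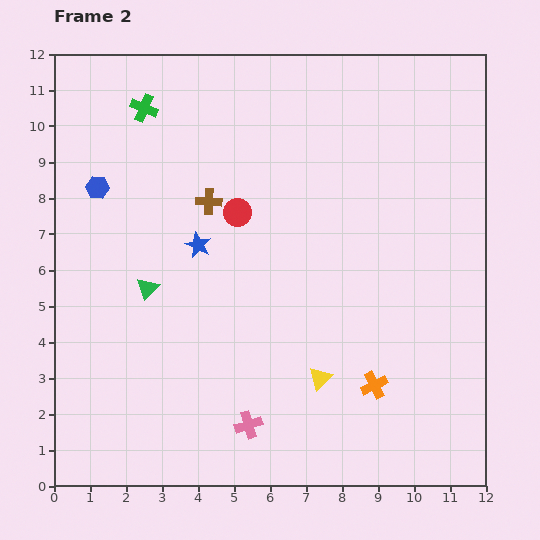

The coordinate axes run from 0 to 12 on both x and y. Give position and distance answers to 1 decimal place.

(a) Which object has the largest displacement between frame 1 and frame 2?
the blue star

(moved 4.7; next 4.2)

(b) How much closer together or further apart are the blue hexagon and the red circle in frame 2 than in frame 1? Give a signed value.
-1.5

Distance in frame 1: 5.5. Distance in frame 2: 4.0.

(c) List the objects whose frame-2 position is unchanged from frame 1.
the orange cross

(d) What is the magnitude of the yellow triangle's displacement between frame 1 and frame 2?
3.8

The yellow triangle moved from (10.9, 1.5) to (7.4, 3.0), a distance of √(3.5² + 1.5²) ≈ 3.8.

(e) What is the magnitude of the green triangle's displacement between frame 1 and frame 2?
3.9

The green triangle moved from (5.5, 2.9) to (2.6, 5.5), a distance of √(2.9² + 2.6²) ≈ 3.9.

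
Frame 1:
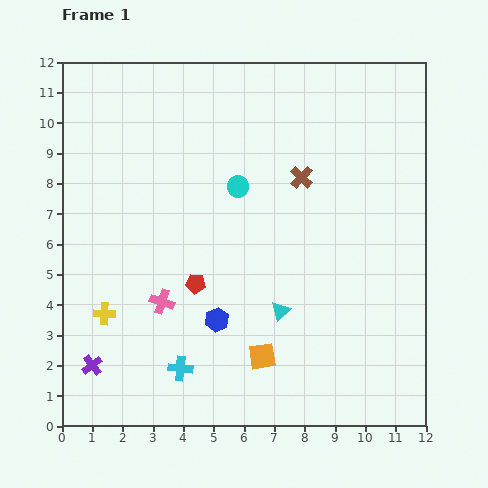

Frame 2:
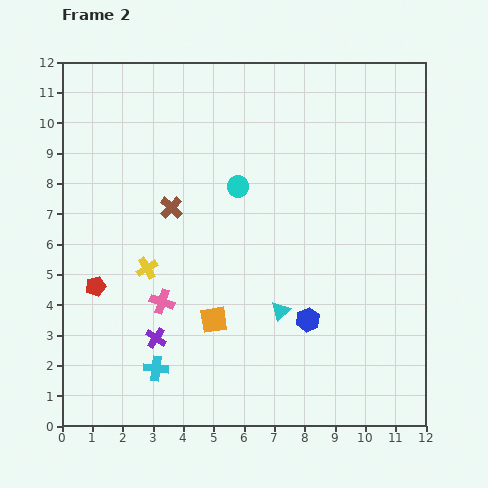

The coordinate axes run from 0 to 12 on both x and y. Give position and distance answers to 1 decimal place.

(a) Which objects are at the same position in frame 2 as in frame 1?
the cyan circle, the cyan triangle, the pink cross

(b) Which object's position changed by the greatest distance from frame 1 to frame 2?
the brown cross

(moved 4.4; next 3.3)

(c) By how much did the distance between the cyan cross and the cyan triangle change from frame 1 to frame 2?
+0.7

Distance in frame 1: 3.8. Distance in frame 2: 4.5.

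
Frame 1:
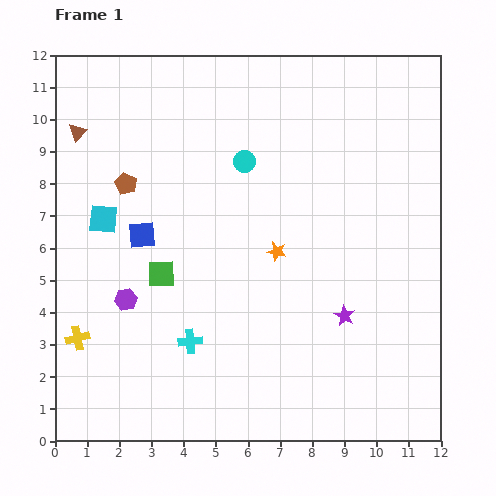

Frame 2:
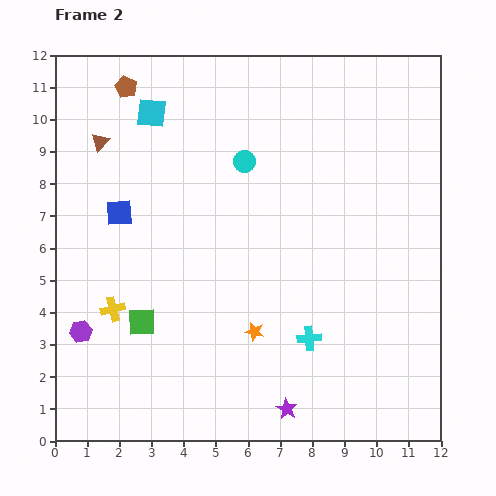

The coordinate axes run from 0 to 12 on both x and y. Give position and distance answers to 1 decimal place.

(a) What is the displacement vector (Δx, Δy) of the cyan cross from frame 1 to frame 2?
(3.7, 0.1)

The cyan cross was at (4.2, 3.1) in frame 1 and (7.9, 3.2) in frame 2.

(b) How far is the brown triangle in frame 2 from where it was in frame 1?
0.8

The brown triangle moved from (0.7, 9.6) to (1.4, 9.3), a distance of √(0.7² + 0.3²) ≈ 0.8.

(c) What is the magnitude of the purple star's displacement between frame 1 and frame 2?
3.4

The purple star moved from (9.0, 3.9) to (7.2, 1.0), a distance of √(1.8² + 2.9²) ≈ 3.4.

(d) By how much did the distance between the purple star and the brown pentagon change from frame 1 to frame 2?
+3.3

Distance in frame 1: 7.9. Distance in frame 2: 11.2.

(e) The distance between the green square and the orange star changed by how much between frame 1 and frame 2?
-0.2

Distance in frame 1: 3.7. Distance in frame 2: 3.5.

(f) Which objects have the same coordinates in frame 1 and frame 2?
the cyan circle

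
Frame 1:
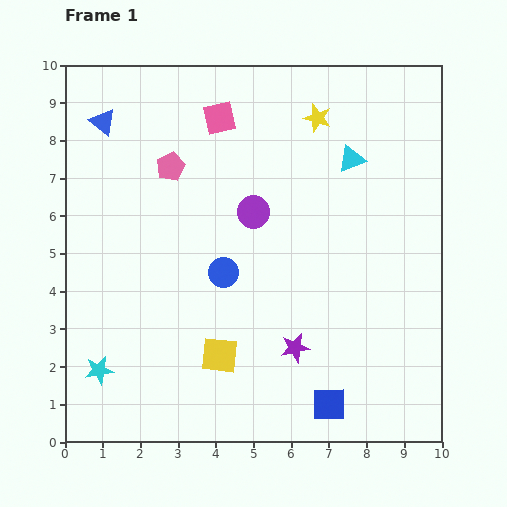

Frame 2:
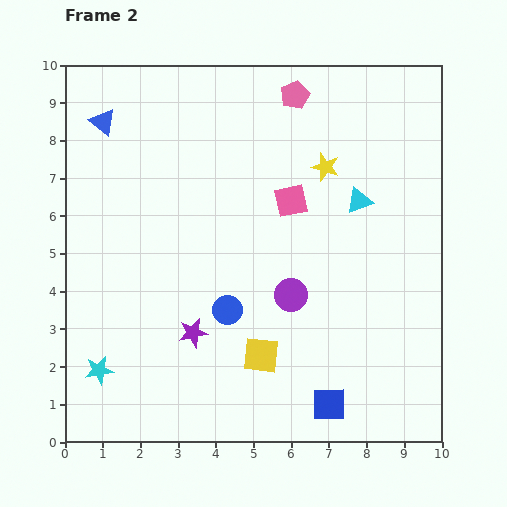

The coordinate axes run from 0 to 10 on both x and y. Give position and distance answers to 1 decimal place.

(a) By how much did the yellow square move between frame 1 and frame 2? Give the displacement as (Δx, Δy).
(1.1, 0.0)

The yellow square was at (4.1, 2.3) in frame 1 and (5.2, 2.3) in frame 2.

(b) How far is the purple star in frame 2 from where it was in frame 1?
2.7

The purple star moved from (6.1, 2.5) to (3.4, 2.9), a distance of √(2.7² + 0.4²) ≈ 2.7.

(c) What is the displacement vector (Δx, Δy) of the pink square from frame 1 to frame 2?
(1.9, -2.2)

The pink square was at (4.1, 8.6) in frame 1 and (6.0, 6.4) in frame 2.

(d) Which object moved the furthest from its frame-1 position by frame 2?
the pink pentagon

(moved 3.8; next 2.9)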